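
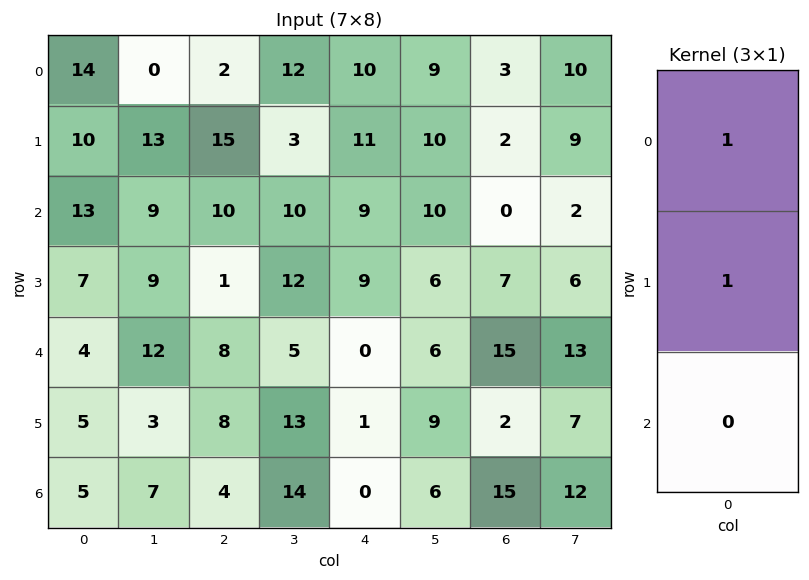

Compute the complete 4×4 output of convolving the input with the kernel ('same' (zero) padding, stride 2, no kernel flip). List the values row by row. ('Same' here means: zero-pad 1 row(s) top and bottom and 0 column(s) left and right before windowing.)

Output[0,0]: The receptive field on the zero-padded input at this output position is [0 / 14 / 10]. Elementwise product with the kernel and sum: 0·1 + 14·1.
Output[0,1]: The receptive field on the zero-padded input at this output position is [0 / 2 / 15]. Elementwise product with the kernel and sum: 0·1 + 2·1.

14 2 10 3
23 25 20 2
11 9 9 22
10 12 1 17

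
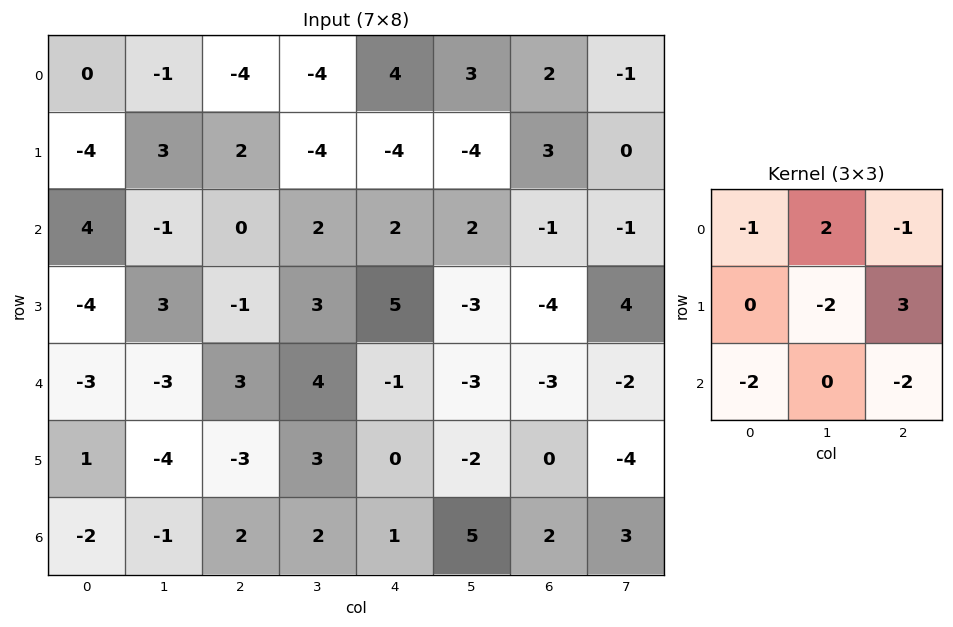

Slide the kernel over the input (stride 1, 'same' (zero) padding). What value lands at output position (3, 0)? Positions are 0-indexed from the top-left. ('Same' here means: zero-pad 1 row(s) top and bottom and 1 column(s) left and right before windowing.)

The receptive field on the zero-padded input at this output position is [0 4 -1 / 0 -4 3 / 0 -3 -3]. Elementwise product with the kernel and sum: 0·-1 + 4·2 + -1·-1 + -4·-2 + 3·3 + 0·-2 + -3·-2.

32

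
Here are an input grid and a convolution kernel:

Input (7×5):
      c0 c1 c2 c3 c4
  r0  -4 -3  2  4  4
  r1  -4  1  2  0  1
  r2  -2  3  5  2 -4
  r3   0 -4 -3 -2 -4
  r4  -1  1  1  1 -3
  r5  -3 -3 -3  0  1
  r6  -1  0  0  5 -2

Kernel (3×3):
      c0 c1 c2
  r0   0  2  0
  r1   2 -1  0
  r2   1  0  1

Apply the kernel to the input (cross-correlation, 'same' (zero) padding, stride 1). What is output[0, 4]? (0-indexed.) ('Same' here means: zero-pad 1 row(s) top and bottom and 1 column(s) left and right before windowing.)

4

The receptive field on the zero-padded input at this output position is [0 0 0 / 4 4 0 / 0 1 0]. Elementwise product with the kernel and sum: 0·2 + 4·2 + 4·-1 + 0·1 + 0·1.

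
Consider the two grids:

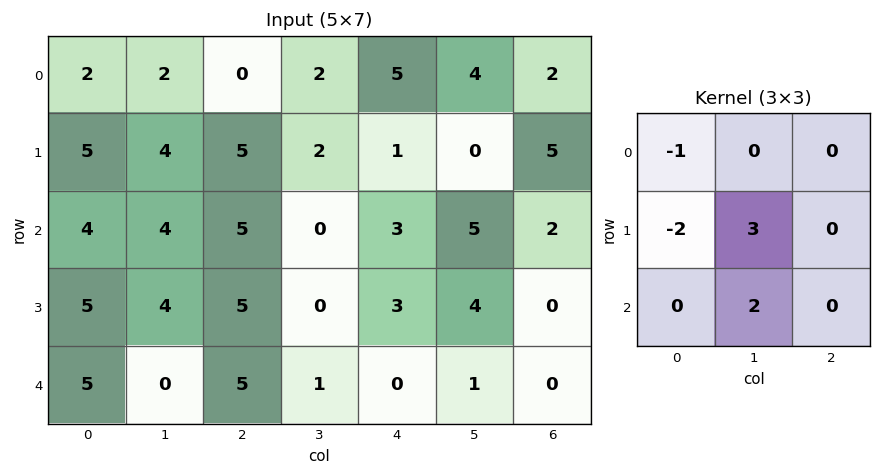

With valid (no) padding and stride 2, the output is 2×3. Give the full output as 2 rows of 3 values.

Output[0,0]: The receptive field on the input at this output position is [2 2 0 / 5 4 5 / 4 4 5]. Elementwise product with the kernel and sum: 2·-1 + 5·-2 + 4·3 + 4·2.
Output[0,1]: The receptive field on the input at this output position is [0 2 5 / 5 2 1 / 5 0 3]. Elementwise product with the kernel and sum: 0·-1 + 5·-2 + 2·3 + 0·2.

8 -4 3
-2 -13 5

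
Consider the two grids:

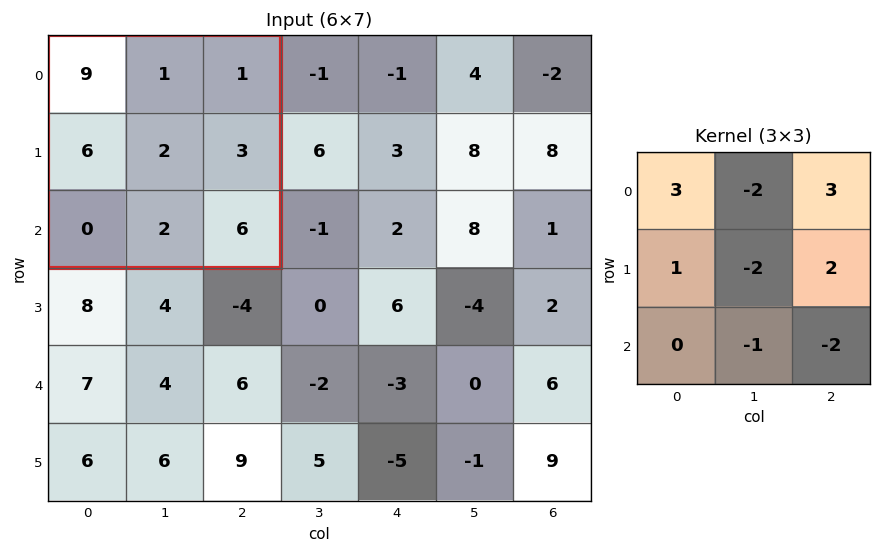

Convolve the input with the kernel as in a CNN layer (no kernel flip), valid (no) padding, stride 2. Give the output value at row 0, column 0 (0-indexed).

The receptive field on the input at this output position is [9 1 1 / 6 2 3 / 0 2 6]. Elementwise product with the kernel and sum: 9·3 + 1·-2 + 1·3 + 6·1 + 2·-2 + 3·2 + 2·-1 + 6·-2.

22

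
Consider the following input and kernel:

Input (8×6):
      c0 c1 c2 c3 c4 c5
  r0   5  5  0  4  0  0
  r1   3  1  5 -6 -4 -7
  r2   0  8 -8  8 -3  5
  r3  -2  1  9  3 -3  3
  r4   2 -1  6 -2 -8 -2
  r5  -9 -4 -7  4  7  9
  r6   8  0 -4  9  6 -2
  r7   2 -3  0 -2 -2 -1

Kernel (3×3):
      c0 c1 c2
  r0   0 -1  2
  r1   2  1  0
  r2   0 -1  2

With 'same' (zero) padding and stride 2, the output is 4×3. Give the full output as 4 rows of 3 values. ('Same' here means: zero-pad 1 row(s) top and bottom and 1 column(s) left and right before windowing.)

Output[0,0]: The receptive field on the zero-padded input at this output position is [0 0 0 / 0 5 5 / 0 3 1]. Elementwise product with the kernel and sum: 0·-1 + 0·2 + 0·2 + 5·1 + 3·-1 + 1·2.

4 -7 -2
3 -12 12
7 16 8
1 7 35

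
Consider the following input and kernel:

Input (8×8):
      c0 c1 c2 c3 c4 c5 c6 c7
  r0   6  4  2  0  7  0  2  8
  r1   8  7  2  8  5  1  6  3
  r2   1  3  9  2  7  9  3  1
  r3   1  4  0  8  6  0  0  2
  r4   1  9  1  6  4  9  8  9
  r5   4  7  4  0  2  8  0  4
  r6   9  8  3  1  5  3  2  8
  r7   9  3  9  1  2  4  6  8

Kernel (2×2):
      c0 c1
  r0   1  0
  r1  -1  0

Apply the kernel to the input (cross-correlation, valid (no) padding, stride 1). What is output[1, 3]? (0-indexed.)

The receptive field on the input at this output position is [8 5 / 2 7]. Elementwise product with the kernel and sum: 8·1 + 2·-1.

6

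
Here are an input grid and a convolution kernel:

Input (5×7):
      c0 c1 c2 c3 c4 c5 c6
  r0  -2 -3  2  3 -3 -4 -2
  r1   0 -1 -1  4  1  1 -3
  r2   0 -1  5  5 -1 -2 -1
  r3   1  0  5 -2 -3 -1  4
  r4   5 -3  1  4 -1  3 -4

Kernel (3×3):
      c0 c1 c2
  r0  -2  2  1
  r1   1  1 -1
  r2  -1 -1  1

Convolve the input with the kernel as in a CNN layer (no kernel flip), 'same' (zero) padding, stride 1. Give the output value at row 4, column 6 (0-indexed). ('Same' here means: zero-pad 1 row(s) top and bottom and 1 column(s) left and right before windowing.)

9

The receptive field on the zero-padded input at this output position is [-1 4 0 / 3 -4 0 / 0 0 0]. Elementwise product with the kernel and sum: -1·-2 + 4·2 + 0·1 + 3·1 + -4·1 + 0·-1 + 0·-1 + 0·-1 + 0·1.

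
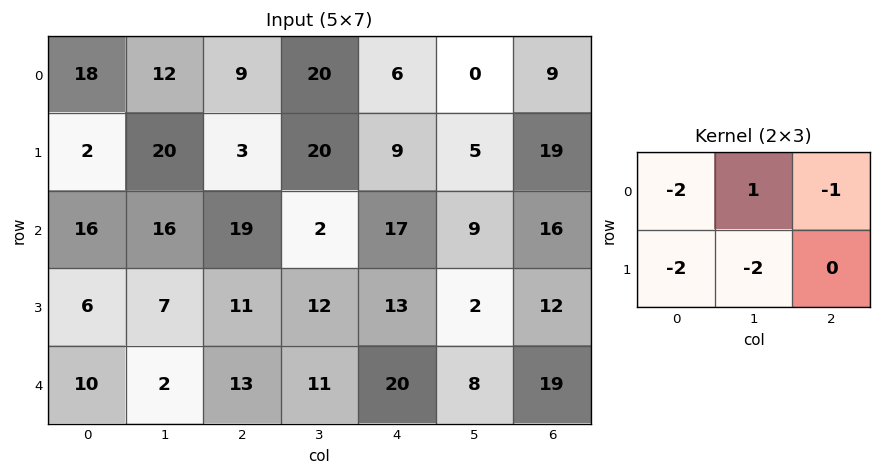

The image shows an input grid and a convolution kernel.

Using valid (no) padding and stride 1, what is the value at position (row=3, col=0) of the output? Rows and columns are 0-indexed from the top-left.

The receptive field on the input at this output position is [6 7 11 / 10 2 13]. Elementwise product with the kernel and sum: 6·-2 + 7·1 + 11·-1 + 10·-2 + 2·-2.

-40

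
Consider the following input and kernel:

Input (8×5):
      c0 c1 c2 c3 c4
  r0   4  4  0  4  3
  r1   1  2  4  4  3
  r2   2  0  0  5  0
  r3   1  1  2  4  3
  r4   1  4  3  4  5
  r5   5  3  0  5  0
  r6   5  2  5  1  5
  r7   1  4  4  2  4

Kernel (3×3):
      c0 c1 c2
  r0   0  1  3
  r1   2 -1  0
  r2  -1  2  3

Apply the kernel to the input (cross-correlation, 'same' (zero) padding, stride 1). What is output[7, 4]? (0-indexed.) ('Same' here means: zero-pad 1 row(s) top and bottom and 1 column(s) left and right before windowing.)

The receptive field on the zero-padded input at this output position is [1 5 0 / 2 4 0 / 0 0 0]. Elementwise product with the kernel and sum: 5·1 + 0·3 + 2·2 + 4·-1 + 0·-1 + 0·2 + 0·3.

5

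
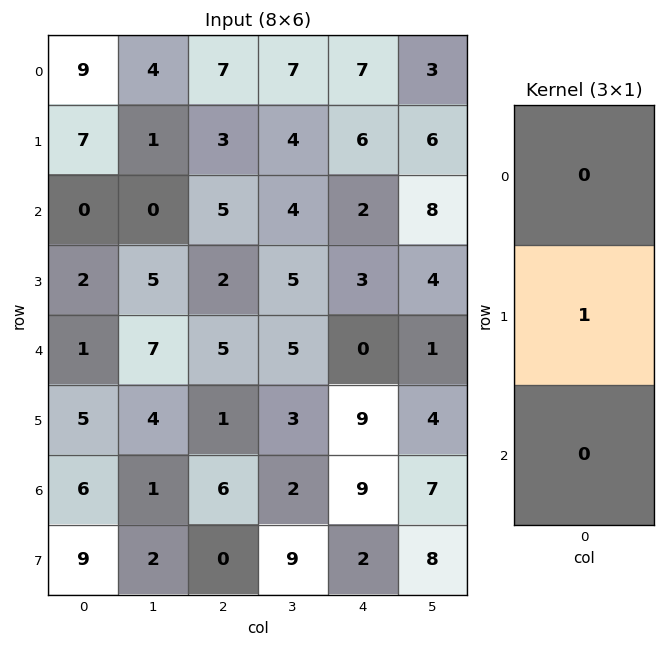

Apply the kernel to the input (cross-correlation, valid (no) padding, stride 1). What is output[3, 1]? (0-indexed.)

The receptive field on the input at this output position is [5 / 7 / 4]. Elementwise product with the kernel and sum: 7·1.

7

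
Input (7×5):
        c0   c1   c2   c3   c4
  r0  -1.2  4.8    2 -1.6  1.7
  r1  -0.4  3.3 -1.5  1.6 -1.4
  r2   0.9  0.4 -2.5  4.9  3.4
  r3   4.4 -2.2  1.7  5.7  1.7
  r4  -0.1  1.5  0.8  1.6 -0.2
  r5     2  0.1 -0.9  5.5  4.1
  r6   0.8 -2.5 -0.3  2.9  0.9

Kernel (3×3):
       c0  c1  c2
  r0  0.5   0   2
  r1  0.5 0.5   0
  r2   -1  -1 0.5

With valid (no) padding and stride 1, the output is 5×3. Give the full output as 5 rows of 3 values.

Output[0,0]: The receptive field on the input at this output position is [-1.2 4.8 2 / -0.4 3.3 -1.5 / 0.9 0.4 -2.5]. Elementwise product with the kernel and sum: -1.2·0.5 + 2·2 + -0.4·0.5 + 3.3·0.5 + 0.9·-1 + 0.4·-1 + -2.5·0.5.

2.3 4.65 3.75
-3.9 7.15 -8.9
-4.45 8.25 6.75
3.75 15 2.9
4.15 7.8 0.15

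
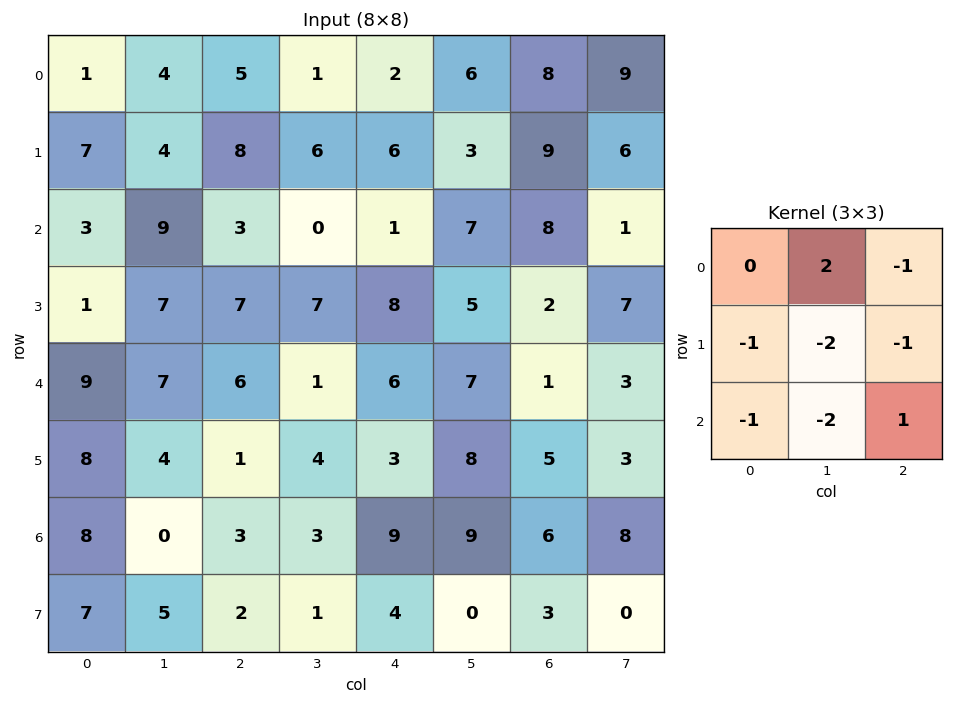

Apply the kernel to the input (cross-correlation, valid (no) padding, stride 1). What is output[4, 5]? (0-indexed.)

-35

The receptive field on the input at this output position is [7 1 3 / 8 5 3 / 9 6 8]. Elementwise product with the kernel and sum: 1·2 + 3·-1 + 8·-1 + 5·-2 + 3·-1 + 9·-1 + 6·-2 + 8·1.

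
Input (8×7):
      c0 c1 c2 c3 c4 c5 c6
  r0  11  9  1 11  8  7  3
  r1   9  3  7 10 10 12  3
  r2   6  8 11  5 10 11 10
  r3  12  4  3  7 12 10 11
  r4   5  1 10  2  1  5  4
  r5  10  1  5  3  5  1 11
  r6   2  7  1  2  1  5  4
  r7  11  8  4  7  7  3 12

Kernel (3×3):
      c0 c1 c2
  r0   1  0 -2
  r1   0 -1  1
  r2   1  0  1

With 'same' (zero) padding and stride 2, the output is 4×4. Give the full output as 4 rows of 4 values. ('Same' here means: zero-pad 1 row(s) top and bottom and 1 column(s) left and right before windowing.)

Output[0,0]: The receptive field on the zero-padded input at this output position is [0 0 0 / 0 11 9 / 0 9 3]. Elementwise product with the kernel and sum: 0·1 + 0·-2 + 11·-1 + 9·1 + 0·1 + 3·1.

1 23 21 9
0 -12 4 12
-11 -14 -5 7
11 11 15 0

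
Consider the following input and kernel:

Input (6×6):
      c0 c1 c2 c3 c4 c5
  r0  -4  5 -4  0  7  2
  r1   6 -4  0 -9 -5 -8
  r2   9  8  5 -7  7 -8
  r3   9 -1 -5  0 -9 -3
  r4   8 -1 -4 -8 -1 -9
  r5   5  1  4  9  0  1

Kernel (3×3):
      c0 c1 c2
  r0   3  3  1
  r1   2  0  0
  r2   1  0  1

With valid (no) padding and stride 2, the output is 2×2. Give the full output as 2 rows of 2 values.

Output[0,0]: The receptive field on the input at this output position is [-4 5 -4 / 6 -4 0 / 9 8 5]. Elementwise product with the kernel and sum: -4·3 + 5·3 + -4·1 + 6·2 + 9·1 + 5·1.

25 7
78 -14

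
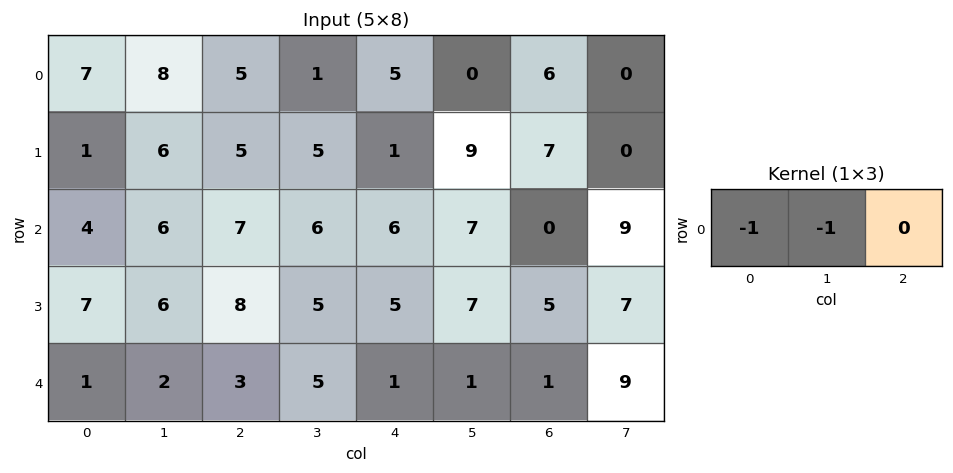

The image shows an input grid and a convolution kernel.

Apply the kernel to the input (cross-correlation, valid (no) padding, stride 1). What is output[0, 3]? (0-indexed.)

-6

The receptive field on the input at this output position is [1 5 0]. Elementwise product with the kernel and sum: 1·-1 + 5·-1.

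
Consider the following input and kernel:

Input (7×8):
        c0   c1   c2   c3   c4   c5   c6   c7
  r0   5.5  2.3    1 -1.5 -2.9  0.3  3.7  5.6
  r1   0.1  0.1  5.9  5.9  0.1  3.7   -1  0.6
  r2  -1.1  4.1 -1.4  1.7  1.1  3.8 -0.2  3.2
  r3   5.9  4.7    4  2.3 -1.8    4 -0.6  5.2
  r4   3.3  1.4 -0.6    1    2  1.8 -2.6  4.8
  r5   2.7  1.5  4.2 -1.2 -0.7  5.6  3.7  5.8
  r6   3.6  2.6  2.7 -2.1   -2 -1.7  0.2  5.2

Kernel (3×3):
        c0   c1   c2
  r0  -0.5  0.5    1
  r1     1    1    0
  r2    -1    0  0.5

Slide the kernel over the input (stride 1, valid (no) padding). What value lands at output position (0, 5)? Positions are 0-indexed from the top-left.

7.8

The receptive field on the input at this output position is [0.3 3.7 5.6 / 3.7 -1 0.6 / 3.8 -0.2 3.2]. Elementwise product with the kernel and sum: 0.3·-0.5 + 3.7·0.5 + 5.6·1 + 3.7·1 + -1·1 + 3.8·-1 + 3.2·0.5.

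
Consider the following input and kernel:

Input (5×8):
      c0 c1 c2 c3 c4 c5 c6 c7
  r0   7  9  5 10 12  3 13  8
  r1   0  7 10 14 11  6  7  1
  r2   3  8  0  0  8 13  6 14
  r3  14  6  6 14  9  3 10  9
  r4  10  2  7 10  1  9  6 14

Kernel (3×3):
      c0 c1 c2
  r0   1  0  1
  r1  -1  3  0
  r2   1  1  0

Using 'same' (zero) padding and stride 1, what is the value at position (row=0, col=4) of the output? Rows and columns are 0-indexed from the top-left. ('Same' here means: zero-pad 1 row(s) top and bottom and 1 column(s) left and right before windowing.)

The receptive field on the zero-padded input at this output position is [0 0 0 / 10 12 3 / 14 11 6]. Elementwise product with the kernel and sum: 0·1 + 0·1 + 10·-1 + 12·3 + 14·1 + 11·1.

51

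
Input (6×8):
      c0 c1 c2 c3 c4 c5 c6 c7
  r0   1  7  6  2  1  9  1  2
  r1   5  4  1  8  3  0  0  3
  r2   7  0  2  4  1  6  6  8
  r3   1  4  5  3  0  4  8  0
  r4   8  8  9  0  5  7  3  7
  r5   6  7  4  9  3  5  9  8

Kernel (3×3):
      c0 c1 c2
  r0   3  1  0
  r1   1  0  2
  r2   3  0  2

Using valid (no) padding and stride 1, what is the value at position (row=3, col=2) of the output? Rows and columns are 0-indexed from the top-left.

55

The receptive field on the input at this output position is [5 3 0 / 9 0 5 / 4 9 3]. Elementwise product with the kernel and sum: 5·3 + 3·1 + 9·1 + 5·2 + 4·3 + 3·2.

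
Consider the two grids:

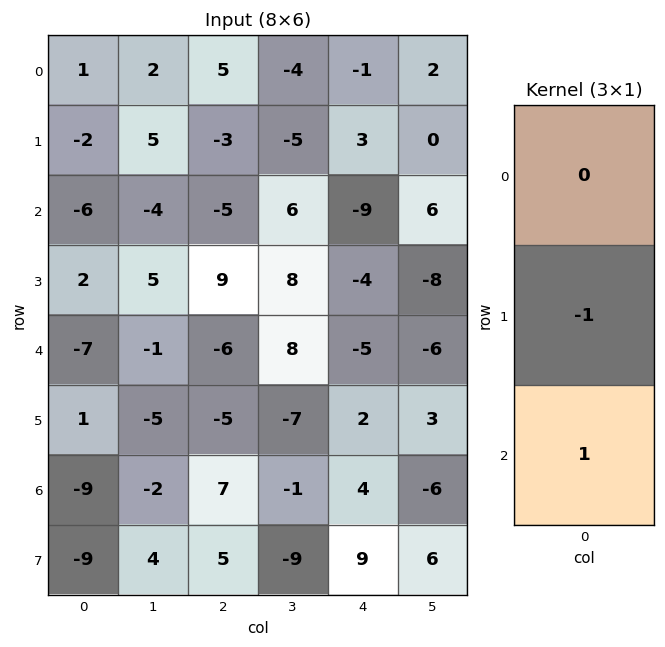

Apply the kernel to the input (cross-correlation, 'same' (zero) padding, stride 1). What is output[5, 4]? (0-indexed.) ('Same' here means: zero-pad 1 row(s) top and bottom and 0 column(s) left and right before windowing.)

2

The receptive field on the zero-padded input at this output position is [-5 / 2 / 4]. Elementwise product with the kernel and sum: 2·-1 + 4·1.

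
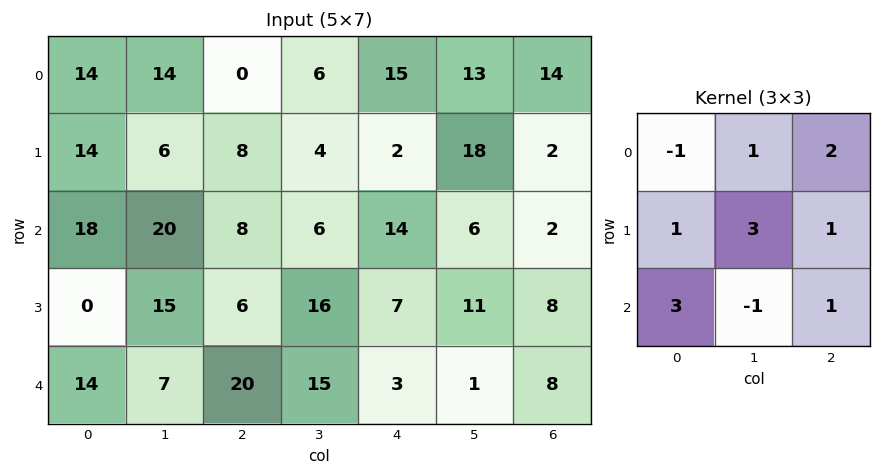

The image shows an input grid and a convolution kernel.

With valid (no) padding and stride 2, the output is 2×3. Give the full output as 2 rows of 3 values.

Output[0,0]: The receptive field on the input at this output position is [14 14 0 / 14 6 8 / 18 20 8]. Elementwise product with the kernel and sum: 14·-1 + 14·1 + 0·2 + 14·1 + 6·3 + 8·1 + 18·3 + 20·-1 + 8·1.
Output[0,1]: The receptive field on the input at this output position is [0 6 15 / 8 4 2 / 8 6 14]. Elementwise product with the kernel and sum: 0·-1 + 6·1 + 15·2 + 8·1 + 4·3 + 2·1 + 8·3 + 6·-1 + 14·1.

82 90 122
124 135 60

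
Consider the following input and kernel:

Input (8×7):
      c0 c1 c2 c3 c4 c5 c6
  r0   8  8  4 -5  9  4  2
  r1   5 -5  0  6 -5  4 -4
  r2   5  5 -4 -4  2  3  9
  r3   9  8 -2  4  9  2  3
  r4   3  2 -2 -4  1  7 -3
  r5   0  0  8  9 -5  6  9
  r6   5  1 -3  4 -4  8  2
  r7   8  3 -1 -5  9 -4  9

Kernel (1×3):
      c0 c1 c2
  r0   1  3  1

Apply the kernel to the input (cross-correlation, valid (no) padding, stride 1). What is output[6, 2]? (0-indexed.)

5

The receptive field on the input at this output position is [-3 4 -4]. Elementwise product with the kernel and sum: -3·1 + 4·3 + -4·1.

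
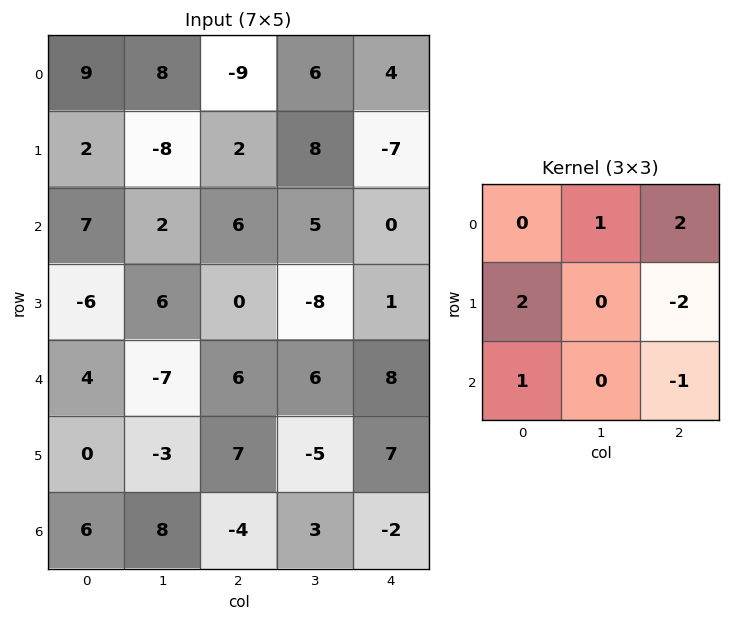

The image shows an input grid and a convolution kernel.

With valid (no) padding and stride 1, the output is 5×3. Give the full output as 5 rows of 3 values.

-9 -32 38
-8 26 5
0 31 1
-5 -40 -10
1 27 20

Output[0,0]: The receptive field on the input at this output position is [9 8 -9 / 2 -8 2 / 7 2 6]. Elementwise product with the kernel and sum: 8·1 + -9·2 + 2·2 + 2·-2 + 7·1 + 6·-1.
Output[0,1]: The receptive field on the input at this output position is [8 -9 6 / -8 2 8 / 2 6 5]. Elementwise product with the kernel and sum: -9·1 + 6·2 + -8·2 + 8·-2 + 2·1 + 5·-1.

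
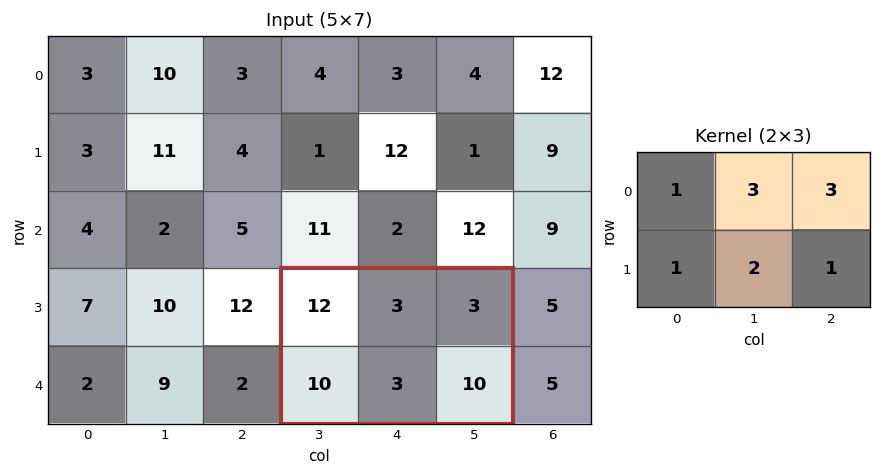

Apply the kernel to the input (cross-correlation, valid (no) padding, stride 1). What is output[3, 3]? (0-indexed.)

56

The receptive field on the input at this output position is [12 3 3 / 10 3 10]. Elementwise product with the kernel and sum: 12·1 + 3·3 + 3·3 + 10·1 + 3·2 + 10·1.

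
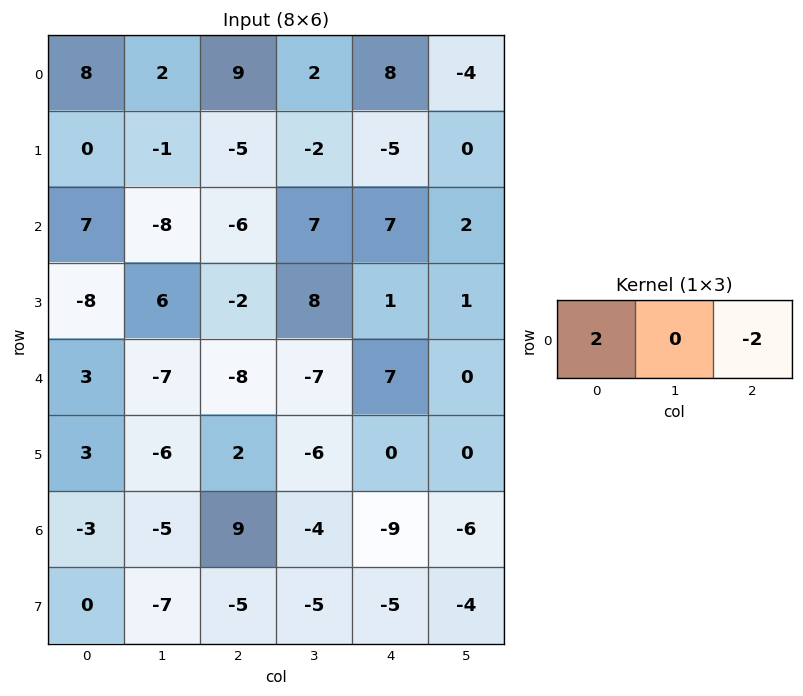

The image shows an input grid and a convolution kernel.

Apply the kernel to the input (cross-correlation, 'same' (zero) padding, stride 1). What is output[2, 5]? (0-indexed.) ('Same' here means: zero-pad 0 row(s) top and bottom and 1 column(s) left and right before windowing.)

14

The receptive field on the zero-padded input at this output position is [7 2 0]. Elementwise product with the kernel and sum: 7·2 + 0·-2.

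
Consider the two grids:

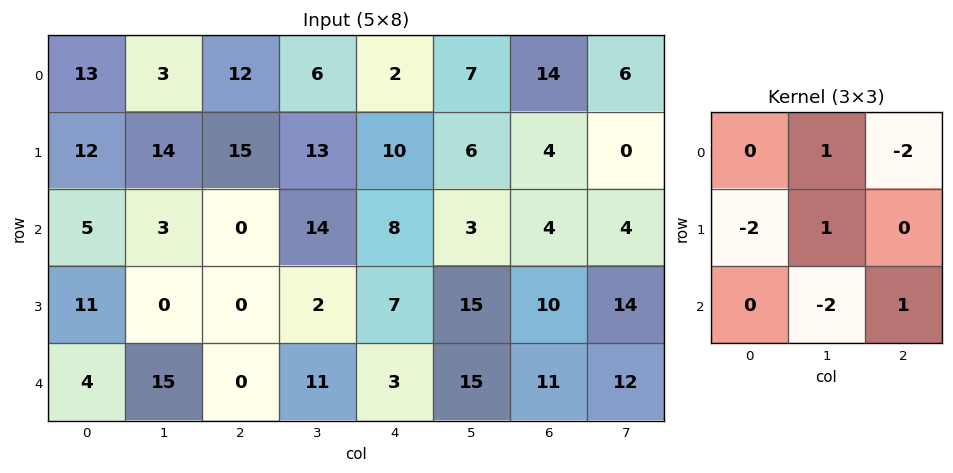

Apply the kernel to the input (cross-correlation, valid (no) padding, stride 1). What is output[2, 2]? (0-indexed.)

The receptive field on the input at this output position is [0 14 8 / 0 2 7 / 0 11 3]. Elementwise product with the kernel and sum: 14·1 + 8·-2 + 0·-2 + 2·1 + 11·-2 + 3·1.

-19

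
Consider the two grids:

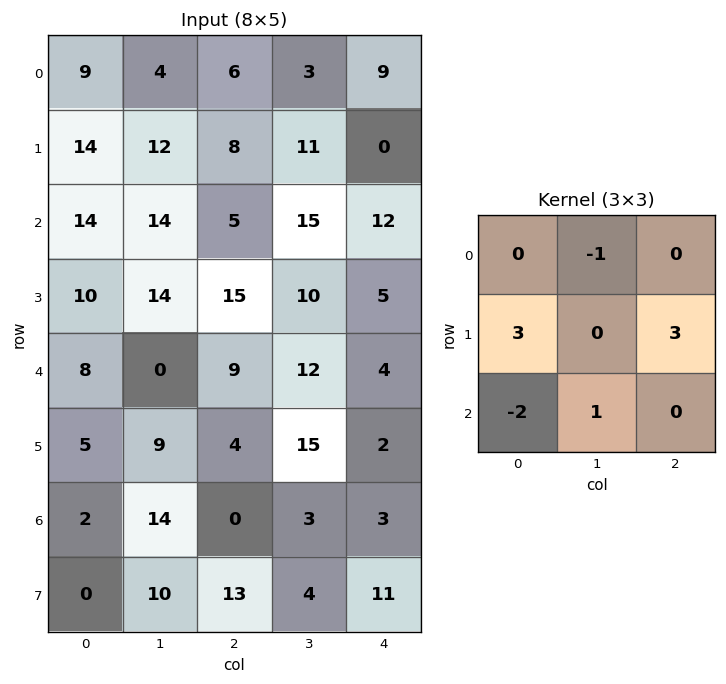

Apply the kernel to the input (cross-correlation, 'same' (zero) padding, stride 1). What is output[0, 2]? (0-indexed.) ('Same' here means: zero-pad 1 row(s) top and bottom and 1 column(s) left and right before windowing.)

The receptive field on the zero-padded input at this output position is [0 0 0 / 4 6 3 / 12 8 11]. Elementwise product with the kernel and sum: 0·-1 + 4·3 + 3·3 + 12·-2 + 8·1.

5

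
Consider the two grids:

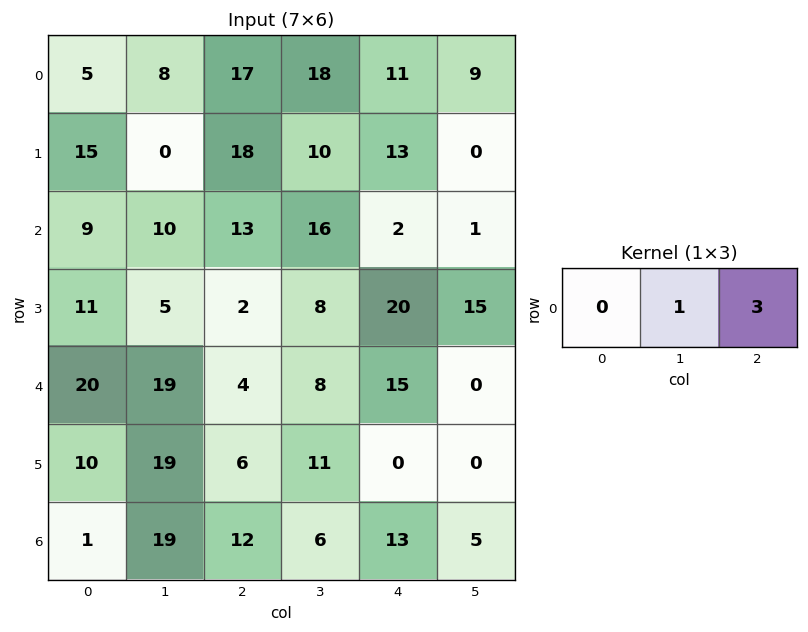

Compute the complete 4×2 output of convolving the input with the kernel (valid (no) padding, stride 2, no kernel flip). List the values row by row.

Output[0,0]: The receptive field on the input at this output position is [5 8 17]. Elementwise product with the kernel and sum: 8·1 + 17·3.
Output[0,1]: The receptive field on the input at this output position is [17 18 11]. Elementwise product with the kernel and sum: 18·1 + 11·3.

59 51
49 22
31 53
55 45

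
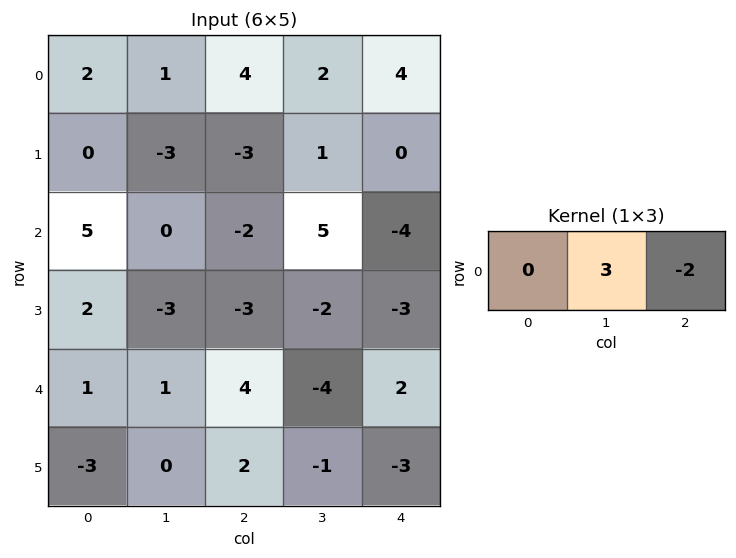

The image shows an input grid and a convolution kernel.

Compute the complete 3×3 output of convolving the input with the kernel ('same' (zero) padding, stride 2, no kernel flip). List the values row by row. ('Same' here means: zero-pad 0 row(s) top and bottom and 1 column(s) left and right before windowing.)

Output[0,0]: The receptive field on the zero-padded input at this output position is [0 2 1]. Elementwise product with the kernel and sum: 2·3 + 1·-2.
Output[0,1]: The receptive field on the zero-padded input at this output position is [1 4 2]. Elementwise product with the kernel and sum: 4·3 + 2·-2.

4 8 12
15 -16 -12
1 20 6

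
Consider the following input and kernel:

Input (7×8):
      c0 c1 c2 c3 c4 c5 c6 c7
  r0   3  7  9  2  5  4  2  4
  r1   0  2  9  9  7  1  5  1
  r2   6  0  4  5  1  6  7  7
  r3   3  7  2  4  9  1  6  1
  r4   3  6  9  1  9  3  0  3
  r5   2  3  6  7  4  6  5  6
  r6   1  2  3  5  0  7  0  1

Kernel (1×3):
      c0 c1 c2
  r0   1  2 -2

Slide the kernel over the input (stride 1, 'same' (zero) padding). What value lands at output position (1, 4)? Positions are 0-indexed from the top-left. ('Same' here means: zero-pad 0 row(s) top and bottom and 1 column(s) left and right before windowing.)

21

The receptive field on the zero-padded input at this output position is [9 7 1]. Elementwise product with the kernel and sum: 9·1 + 7·2 + 1·-2.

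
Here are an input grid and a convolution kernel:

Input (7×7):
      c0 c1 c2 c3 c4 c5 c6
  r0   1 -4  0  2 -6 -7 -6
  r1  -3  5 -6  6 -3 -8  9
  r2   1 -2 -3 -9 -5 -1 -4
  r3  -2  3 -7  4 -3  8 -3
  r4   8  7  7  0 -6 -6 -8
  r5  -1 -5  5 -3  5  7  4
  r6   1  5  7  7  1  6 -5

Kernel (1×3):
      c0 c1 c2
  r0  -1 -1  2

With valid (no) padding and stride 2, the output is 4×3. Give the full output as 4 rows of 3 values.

Output[0,0]: The receptive field on the input at this output position is [1 -4 0]. Elementwise product with the kernel and sum: 1·-1 + -4·-1 + 0·2.
Output[0,1]: The receptive field on the input at this output position is [0 2 -6]. Elementwise product with the kernel and sum: 0·-1 + 2·-1 + -6·2.

3 -14 1
-5 2 -2
-1 -19 -4
8 -12 -17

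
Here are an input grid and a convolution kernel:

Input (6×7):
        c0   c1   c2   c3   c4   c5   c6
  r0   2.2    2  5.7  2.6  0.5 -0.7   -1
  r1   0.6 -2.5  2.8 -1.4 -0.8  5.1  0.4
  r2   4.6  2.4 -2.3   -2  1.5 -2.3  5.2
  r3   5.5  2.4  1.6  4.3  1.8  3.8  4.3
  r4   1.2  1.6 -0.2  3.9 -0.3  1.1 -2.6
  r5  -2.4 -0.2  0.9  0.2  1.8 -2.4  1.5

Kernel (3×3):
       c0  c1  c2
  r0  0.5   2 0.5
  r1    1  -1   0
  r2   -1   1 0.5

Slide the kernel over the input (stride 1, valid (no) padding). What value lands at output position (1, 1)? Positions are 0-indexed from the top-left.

9.7

The receptive field on the input at this output position is [-2.5 2.8 -1.4 / 2.4 -2.3 -2 / 2.4 1.6 4.3]. Elementwise product with the kernel and sum: -2.5·0.5 + 2.8·2 + -1.4·0.5 + 2.4·1 + -2.3·-1 + 2.4·-1 + 1.6·1 + 4.3·0.5.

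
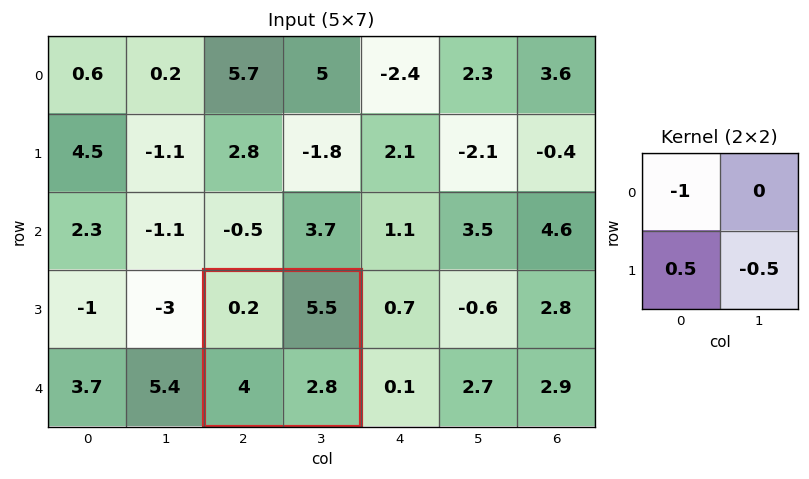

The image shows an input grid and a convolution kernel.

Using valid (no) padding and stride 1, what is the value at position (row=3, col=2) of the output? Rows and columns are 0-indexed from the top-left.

The receptive field on the input at this output position is [0.2 5.5 / 4 2.8]. Elementwise product with the kernel and sum: 0.2·-1 + 4·0.5 + 2.8·-0.5.

0.4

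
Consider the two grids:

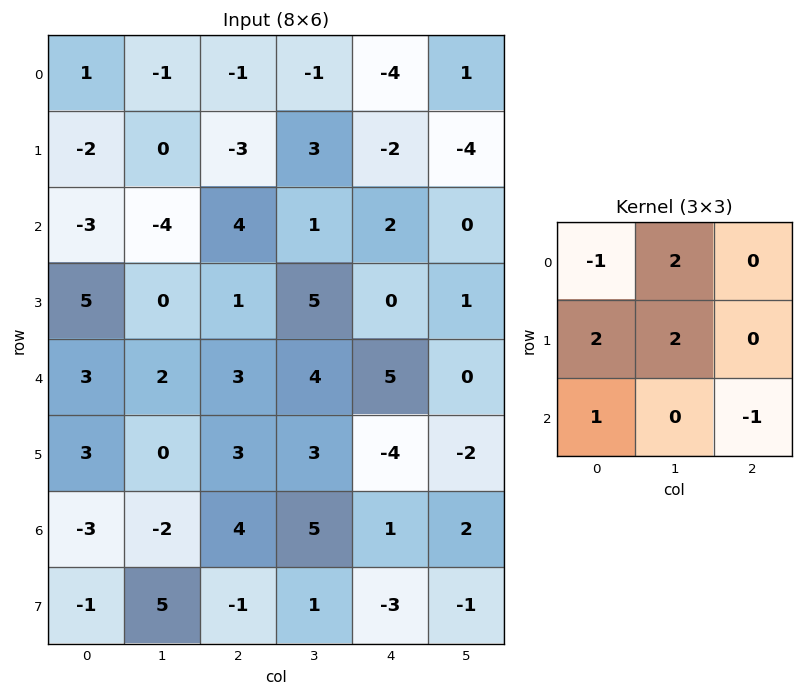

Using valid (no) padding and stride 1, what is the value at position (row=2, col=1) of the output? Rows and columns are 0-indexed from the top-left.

12

The receptive field on the input at this output position is [-4 4 1 / 0 1 5 / 2 3 4]. Elementwise product with the kernel and sum: -4·-1 + 4·2 + 0·2 + 1·2 + 2·1 + 4·-1.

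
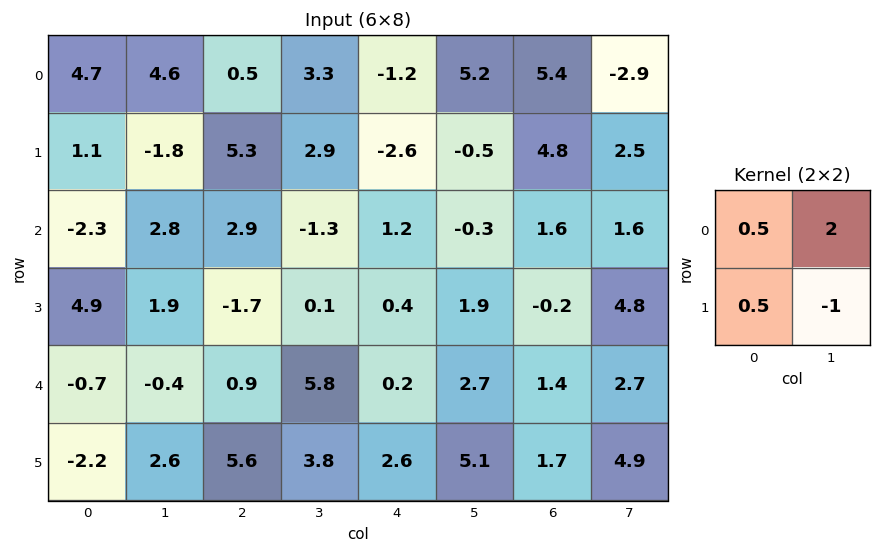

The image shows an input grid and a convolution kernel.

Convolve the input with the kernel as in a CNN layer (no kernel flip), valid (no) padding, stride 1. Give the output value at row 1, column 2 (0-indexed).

The receptive field on the input at this output position is [5.3 2.9 / 2.9 -1.3]. Elementwise product with the kernel and sum: 5.3·0.5 + 2.9·2 + 2.9·0.5 + -1.3·-1.

11.2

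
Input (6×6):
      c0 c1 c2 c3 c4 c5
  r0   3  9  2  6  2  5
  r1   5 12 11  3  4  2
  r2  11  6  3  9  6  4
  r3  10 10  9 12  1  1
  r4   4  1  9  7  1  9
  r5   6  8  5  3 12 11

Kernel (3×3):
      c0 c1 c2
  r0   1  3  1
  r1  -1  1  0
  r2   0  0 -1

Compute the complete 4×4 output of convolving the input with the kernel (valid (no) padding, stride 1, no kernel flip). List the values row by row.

Output[0,0]: The receptive field on the input at this output position is [3 9 2 / 5 12 11 / 11 6 3]. Elementwise product with the kernel and sum: 3·1 + 9·3 + 2·1 + 5·-1 + 12·1 + 3·-1.
Output[0,1]: The receptive field on the input at this output position is [9 2 6 / 12 11 3 / 6 3 9]. Elementwise product with the kernel and sum: 9·1 + 2·3 + 6·1 + 12·-1 + 11·1 + 9·-1.

36 11 8 14
38 33 29 13
23 16 38 11
41 54 32 -1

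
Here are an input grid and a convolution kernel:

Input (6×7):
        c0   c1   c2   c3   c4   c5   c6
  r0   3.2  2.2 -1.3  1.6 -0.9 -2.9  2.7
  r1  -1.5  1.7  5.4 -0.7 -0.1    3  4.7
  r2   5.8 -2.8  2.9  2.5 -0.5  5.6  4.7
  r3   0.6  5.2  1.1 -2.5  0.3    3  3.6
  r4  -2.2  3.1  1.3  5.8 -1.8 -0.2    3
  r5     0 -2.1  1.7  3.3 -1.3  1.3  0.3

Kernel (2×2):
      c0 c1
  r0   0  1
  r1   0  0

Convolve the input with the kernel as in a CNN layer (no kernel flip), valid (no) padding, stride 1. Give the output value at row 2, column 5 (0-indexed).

The receptive field on the input at this output position is [5.6 4.7 / 3 3.6]. Elementwise product with the kernel and sum: 4.7·1.

4.7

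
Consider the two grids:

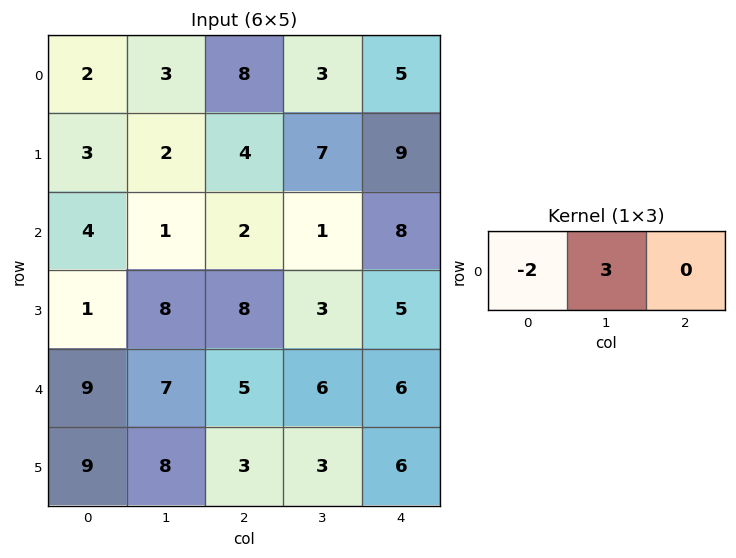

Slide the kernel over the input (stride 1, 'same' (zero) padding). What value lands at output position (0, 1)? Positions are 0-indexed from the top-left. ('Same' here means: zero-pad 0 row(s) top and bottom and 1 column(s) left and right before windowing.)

The receptive field on the zero-padded input at this output position is [2 3 8]. Elementwise product with the kernel and sum: 2·-2 + 3·3.

5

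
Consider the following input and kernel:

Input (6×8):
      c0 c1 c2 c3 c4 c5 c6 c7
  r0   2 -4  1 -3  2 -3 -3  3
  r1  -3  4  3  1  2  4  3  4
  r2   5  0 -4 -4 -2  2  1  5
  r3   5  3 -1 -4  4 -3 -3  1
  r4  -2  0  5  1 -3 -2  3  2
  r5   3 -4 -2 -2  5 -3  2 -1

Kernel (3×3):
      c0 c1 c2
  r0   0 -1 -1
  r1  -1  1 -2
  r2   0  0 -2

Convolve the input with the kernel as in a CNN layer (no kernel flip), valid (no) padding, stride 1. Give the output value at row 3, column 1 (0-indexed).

12

The receptive field on the input at this output position is [3 -1 -4 / 0 5 1 / -4 -2 -2]. Elementwise product with the kernel and sum: -1·-1 + -4·-1 + 0·-1 + 5·1 + 1·-2 + -2·-2.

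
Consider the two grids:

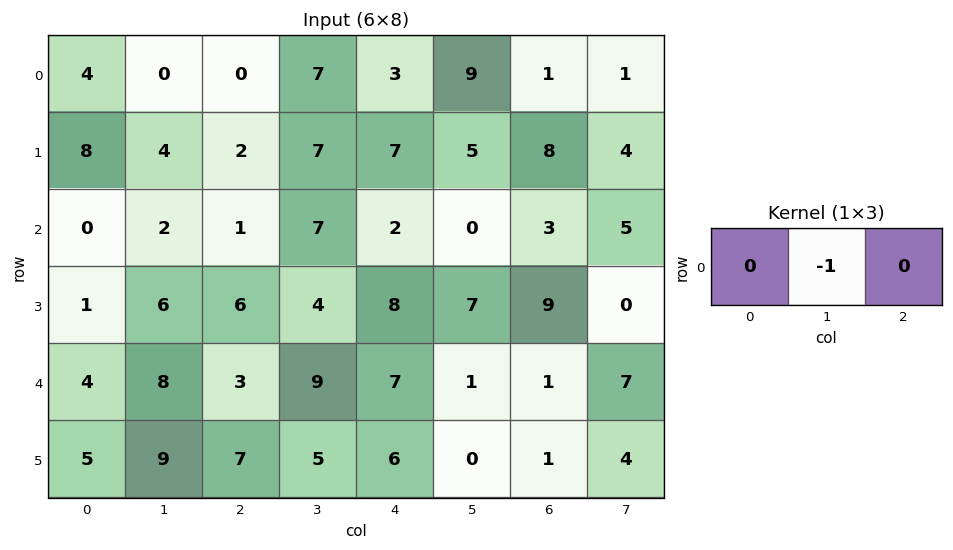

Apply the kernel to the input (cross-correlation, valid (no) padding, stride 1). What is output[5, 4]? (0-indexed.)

The receptive field on the input at this output position is [6 0 1]. Elementwise product with the kernel and sum: 0·-1.

0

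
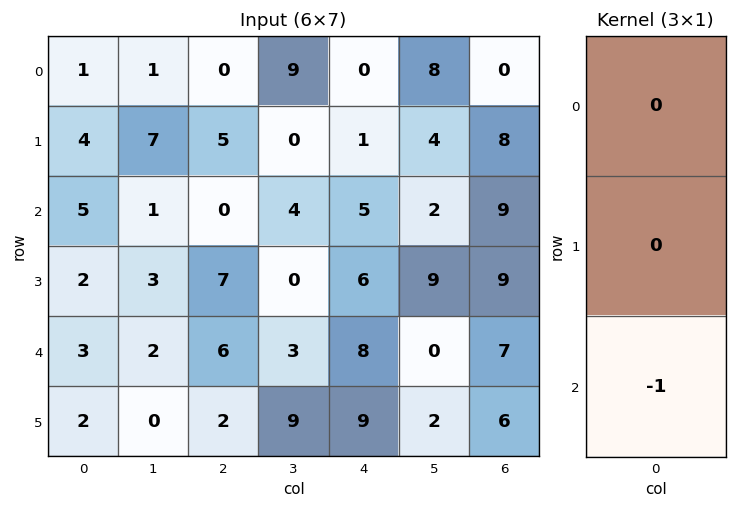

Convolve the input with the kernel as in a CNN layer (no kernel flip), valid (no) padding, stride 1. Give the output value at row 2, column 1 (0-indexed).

-2

The receptive field on the input at this output position is [1 / 3 / 2]. Elementwise product with the kernel and sum: 2·-1.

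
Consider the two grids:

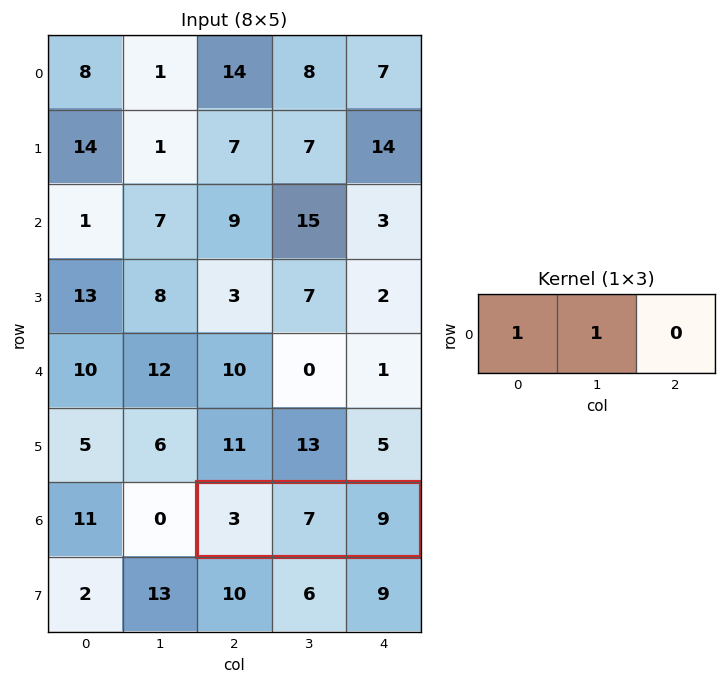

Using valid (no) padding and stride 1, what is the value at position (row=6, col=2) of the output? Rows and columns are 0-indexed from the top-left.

10

The receptive field on the input at this output position is [3 7 9]. Elementwise product with the kernel and sum: 3·1 + 7·1.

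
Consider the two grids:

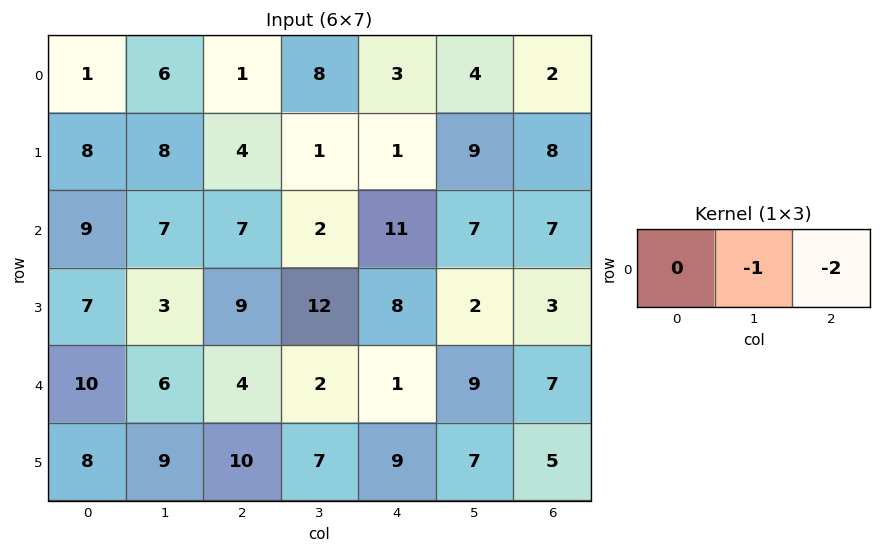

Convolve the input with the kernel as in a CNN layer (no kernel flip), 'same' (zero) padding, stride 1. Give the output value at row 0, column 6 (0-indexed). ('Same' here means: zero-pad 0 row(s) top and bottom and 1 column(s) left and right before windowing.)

-2

The receptive field on the zero-padded input at this output position is [4 2 0]. Elementwise product with the kernel and sum: 2·-1 + 0·-2.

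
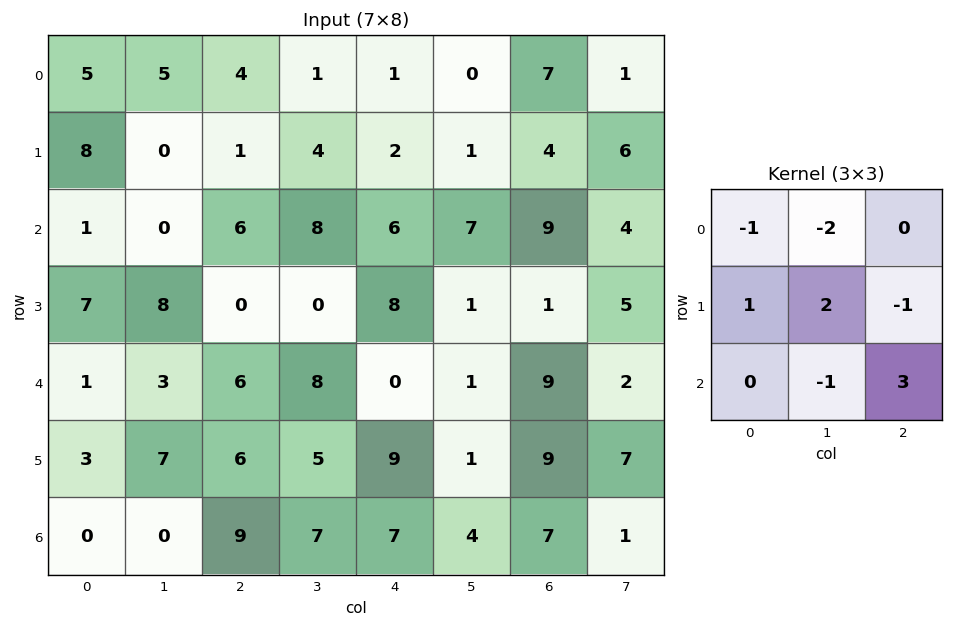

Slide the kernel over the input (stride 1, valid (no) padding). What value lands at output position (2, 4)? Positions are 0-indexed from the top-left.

15

The receptive field on the input at this output position is [6 7 9 / 8 1 1 / 0 1 9]. Elementwise product with the kernel and sum: 6·-1 + 7·-2 + 8·1 + 1·2 + 1·-1 + 1·-1 + 9·3.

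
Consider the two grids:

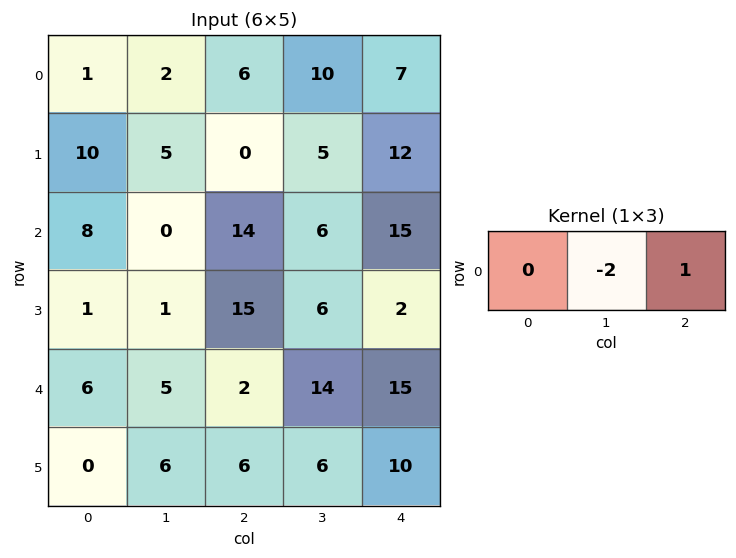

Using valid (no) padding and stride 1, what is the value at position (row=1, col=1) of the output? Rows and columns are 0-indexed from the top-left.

The receptive field on the input at this output position is [5 0 5]. Elementwise product with the kernel and sum: 0·-2 + 5·1.

5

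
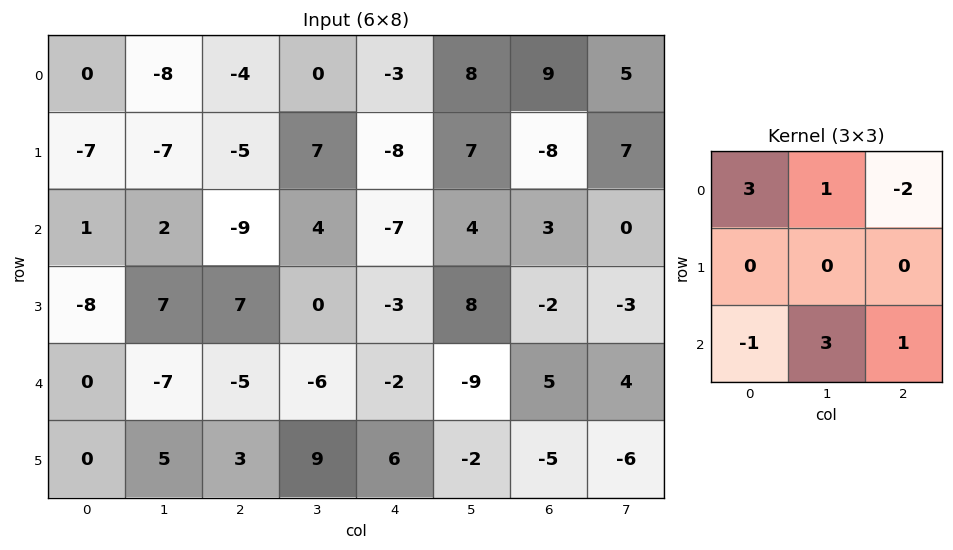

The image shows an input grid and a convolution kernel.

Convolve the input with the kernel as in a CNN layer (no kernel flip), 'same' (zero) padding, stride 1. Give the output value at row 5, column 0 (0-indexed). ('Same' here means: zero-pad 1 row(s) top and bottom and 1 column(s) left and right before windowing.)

The receptive field on the zero-padded input at this output position is [0 0 -7 / 0 0 5 / 0 0 0]. Elementwise product with the kernel and sum: 0·3 + 0·1 + -7·-2 + 0·-1 + 0·3 + 0·1.

14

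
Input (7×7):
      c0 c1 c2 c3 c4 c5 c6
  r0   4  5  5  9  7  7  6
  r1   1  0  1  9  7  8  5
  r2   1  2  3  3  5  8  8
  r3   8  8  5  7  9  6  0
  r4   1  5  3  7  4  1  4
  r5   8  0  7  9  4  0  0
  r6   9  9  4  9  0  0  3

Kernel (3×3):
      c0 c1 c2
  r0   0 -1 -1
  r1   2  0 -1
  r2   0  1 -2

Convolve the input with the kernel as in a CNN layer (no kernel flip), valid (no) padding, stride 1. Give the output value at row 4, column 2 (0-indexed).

The receptive field on the input at this output position is [3 7 4 / 7 9 4 / 4 9 0]. Elementwise product with the kernel and sum: 7·-1 + 4·-1 + 7·2 + 4·-1 + 9·1 + 0·-2.

8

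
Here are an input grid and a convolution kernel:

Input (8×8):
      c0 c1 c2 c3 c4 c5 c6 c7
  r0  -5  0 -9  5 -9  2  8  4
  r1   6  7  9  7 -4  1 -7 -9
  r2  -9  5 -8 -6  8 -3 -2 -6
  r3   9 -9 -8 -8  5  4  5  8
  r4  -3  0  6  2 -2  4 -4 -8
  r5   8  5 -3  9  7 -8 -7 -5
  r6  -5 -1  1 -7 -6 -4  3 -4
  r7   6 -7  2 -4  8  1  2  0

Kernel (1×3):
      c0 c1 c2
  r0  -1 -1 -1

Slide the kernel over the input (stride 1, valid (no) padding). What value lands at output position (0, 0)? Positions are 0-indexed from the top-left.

The receptive field on the input at this output position is [-5 0 -9]. Elementwise product with the kernel and sum: -5·-1 + 0·-1 + -9·-1.

14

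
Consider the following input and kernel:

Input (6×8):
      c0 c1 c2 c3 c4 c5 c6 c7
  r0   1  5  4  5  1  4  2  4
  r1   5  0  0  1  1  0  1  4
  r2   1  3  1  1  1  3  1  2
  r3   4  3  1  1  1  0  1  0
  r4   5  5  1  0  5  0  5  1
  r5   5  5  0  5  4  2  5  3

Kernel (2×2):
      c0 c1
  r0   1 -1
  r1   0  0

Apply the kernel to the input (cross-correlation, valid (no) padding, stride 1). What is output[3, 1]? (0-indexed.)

The receptive field on the input at this output position is [3 1 / 5 1]. Elementwise product with the kernel and sum: 3·1 + 1·-1.

2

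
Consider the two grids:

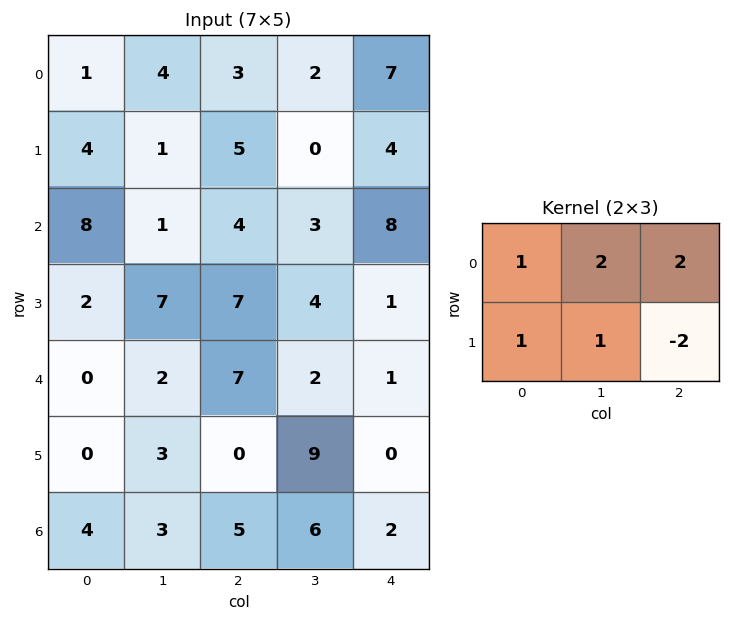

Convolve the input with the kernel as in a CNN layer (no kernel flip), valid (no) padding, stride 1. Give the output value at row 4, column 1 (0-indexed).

5

The receptive field on the input at this output position is [2 7 2 / 3 0 9]. Elementwise product with the kernel and sum: 2·1 + 7·2 + 2·2 + 3·1 + 0·1 + 9·-2.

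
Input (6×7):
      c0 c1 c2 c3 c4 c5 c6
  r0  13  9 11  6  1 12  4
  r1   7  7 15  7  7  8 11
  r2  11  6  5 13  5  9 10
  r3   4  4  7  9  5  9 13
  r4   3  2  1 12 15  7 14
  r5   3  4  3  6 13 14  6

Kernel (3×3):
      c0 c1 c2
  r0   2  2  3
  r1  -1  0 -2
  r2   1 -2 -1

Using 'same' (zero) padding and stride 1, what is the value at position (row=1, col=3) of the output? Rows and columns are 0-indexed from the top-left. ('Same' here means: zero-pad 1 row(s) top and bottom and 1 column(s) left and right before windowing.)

-18

The receptive field on the zero-padded input at this output position is [11 6 1 / 15 7 7 / 5 13 5]. Elementwise product with the kernel and sum: 11·2 + 6·2 + 1·3 + 15·-1 + 7·-2 + 5·1 + 13·-2 + 5·-1.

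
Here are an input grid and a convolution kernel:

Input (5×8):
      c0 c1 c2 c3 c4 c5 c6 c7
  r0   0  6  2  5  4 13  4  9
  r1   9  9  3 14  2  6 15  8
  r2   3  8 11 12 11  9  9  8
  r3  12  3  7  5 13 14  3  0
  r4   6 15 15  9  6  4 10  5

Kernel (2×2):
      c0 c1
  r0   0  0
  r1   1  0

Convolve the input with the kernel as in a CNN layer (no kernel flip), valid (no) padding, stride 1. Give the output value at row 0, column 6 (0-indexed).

15

The receptive field on the input at this output position is [4 9 / 15 8]. Elementwise product with the kernel and sum: 15·1.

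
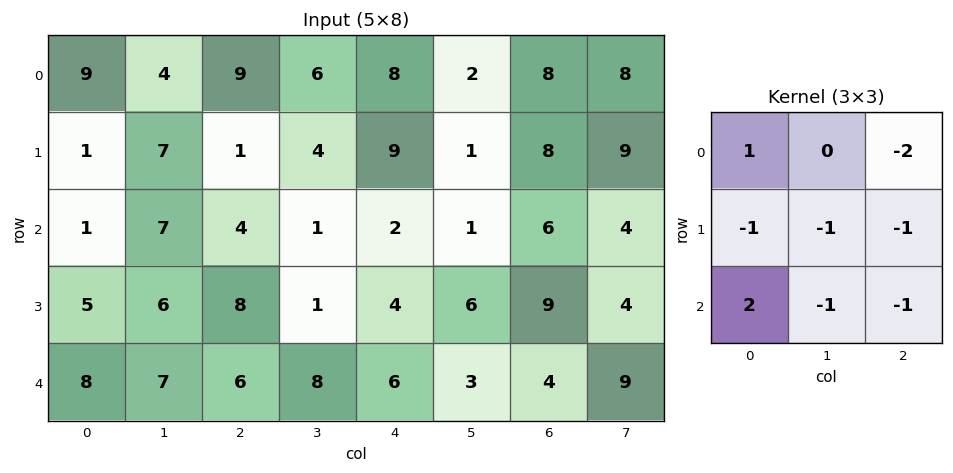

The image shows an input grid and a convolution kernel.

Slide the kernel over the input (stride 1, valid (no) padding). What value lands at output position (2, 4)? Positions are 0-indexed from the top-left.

-24

The receptive field on the input at this output position is [2 1 6 / 4 6 9 / 6 3 4]. Elementwise product with the kernel and sum: 2·1 + 6·-2 + 4·-1 + 6·-1 + 9·-1 + 6·2 + 3·-1 + 4·-1.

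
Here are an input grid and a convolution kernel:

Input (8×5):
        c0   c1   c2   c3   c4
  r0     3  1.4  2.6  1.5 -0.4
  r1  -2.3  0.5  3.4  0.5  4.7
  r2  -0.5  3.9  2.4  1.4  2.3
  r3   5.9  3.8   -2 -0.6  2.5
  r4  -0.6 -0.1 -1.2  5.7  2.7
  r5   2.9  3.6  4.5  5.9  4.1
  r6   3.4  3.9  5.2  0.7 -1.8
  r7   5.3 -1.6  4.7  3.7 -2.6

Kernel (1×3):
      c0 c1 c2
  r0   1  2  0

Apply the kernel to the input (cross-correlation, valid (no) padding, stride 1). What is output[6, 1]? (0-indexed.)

14.3

The receptive field on the input at this output position is [3.9 5.2 0.7]. Elementwise product with the kernel and sum: 3.9·1 + 5.2·2.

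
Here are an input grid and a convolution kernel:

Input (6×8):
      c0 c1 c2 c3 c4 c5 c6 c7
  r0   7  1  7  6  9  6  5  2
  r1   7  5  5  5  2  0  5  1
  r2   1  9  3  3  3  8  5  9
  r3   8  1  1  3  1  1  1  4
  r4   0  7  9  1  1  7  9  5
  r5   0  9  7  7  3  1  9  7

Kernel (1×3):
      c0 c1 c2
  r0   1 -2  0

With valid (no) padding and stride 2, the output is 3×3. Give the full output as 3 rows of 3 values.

5 -5 -3
-17 -3 -13
-14 7 -13

Output[0,0]: The receptive field on the input at this output position is [7 1 7]. Elementwise product with the kernel and sum: 7·1 + 1·-2.
Output[0,1]: The receptive field on the input at this output position is [7 6 9]. Elementwise product with the kernel and sum: 7·1 + 6·-2.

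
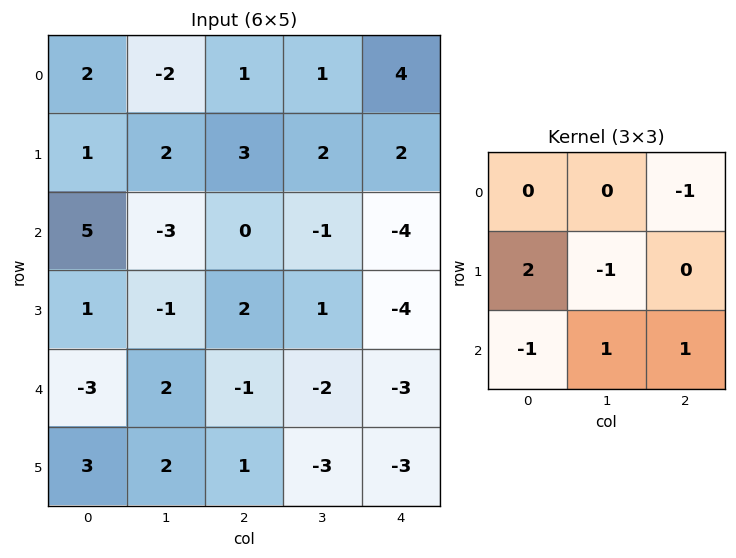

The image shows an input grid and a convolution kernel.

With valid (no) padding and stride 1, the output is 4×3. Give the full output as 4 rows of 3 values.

-9 2 -5
10 -4 -6
7 -8 3
-10 0 -3

Output[0,0]: The receptive field on the input at this output position is [2 -2 1 / 1 2 3 / 5 -3 0]. Elementwise product with the kernel and sum: 1·-1 + 1·2 + 2·-1 + 5·-1 + -3·1 + 0·1.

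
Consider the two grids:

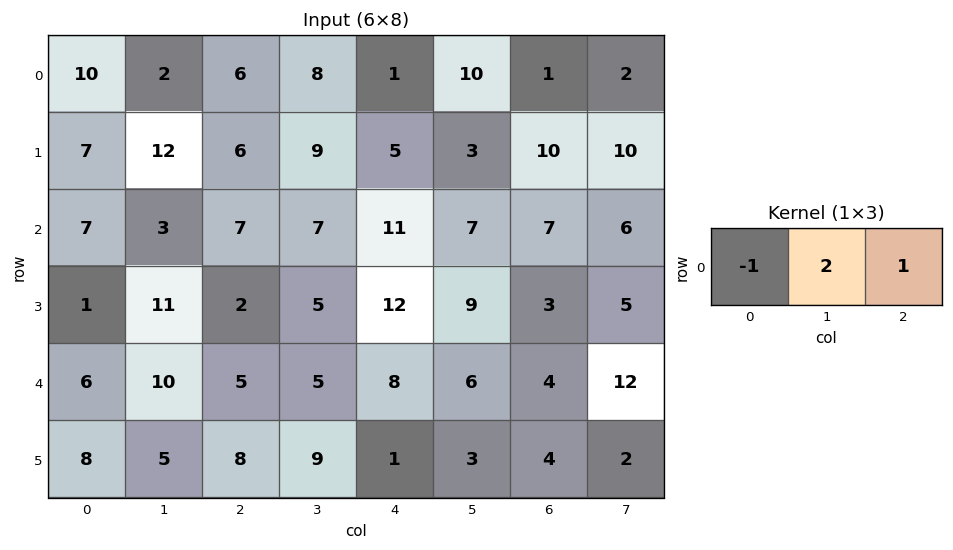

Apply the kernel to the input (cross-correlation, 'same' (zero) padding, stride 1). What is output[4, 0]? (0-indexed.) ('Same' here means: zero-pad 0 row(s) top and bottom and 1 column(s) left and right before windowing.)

The receptive field on the zero-padded input at this output position is [0 6 10]. Elementwise product with the kernel and sum: 0·-1 + 6·2 + 10·1.

22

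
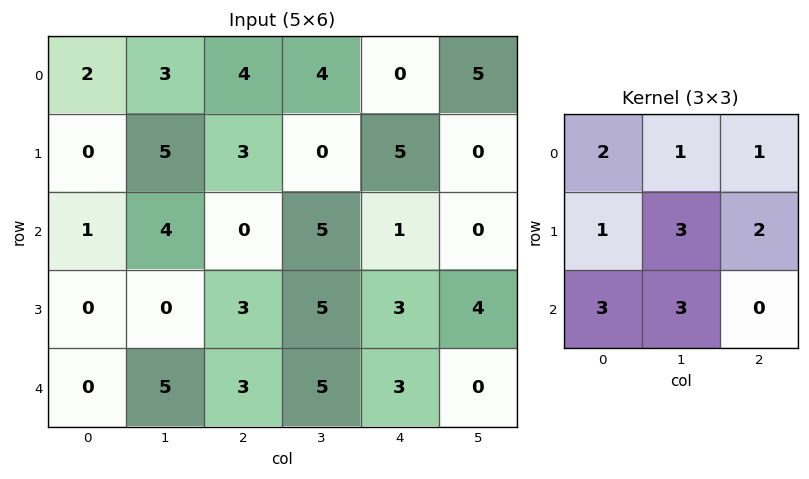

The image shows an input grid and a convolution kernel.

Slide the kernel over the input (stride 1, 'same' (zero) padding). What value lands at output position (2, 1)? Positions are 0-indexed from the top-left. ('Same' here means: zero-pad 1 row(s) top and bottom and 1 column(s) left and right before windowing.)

21

The receptive field on the zero-padded input at this output position is [0 5 3 / 1 4 0 / 0 0 3]. Elementwise product with the kernel and sum: 0·2 + 5·1 + 3·1 + 1·1 + 4·3 + 0·2 + 0·3 + 0·3.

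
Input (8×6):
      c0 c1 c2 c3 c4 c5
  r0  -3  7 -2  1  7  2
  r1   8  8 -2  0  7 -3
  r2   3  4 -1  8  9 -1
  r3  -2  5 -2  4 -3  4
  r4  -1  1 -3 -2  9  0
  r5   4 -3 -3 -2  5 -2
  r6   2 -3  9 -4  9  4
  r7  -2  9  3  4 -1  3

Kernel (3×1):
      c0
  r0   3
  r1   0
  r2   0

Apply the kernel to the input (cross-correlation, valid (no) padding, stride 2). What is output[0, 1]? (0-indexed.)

The receptive field on the input at this output position is [-2 / -2 / -1]. Elementwise product with the kernel and sum: -2·3.

-6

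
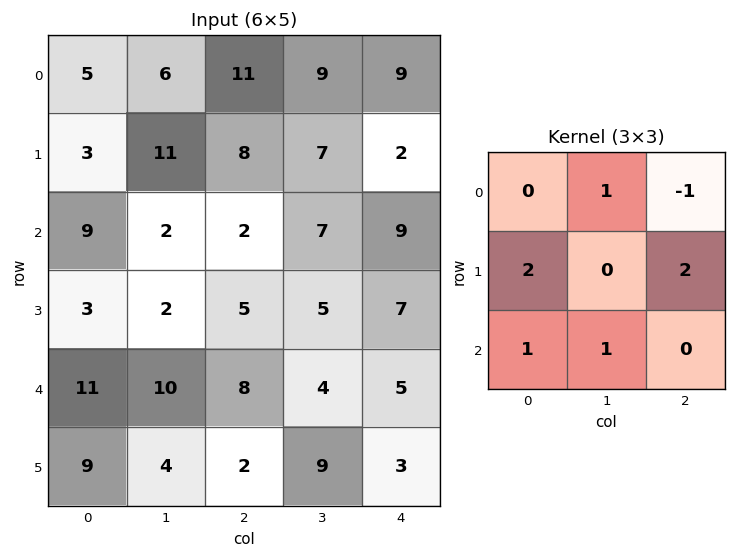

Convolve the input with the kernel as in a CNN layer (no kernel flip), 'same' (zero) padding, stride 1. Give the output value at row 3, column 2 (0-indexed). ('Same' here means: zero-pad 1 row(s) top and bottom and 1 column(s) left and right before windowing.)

27

The receptive field on the zero-padded input at this output position is [2 2 7 / 2 5 5 / 10 8 4]. Elementwise product with the kernel and sum: 2·1 + 7·-1 + 2·2 + 5·2 + 10·1 + 8·1.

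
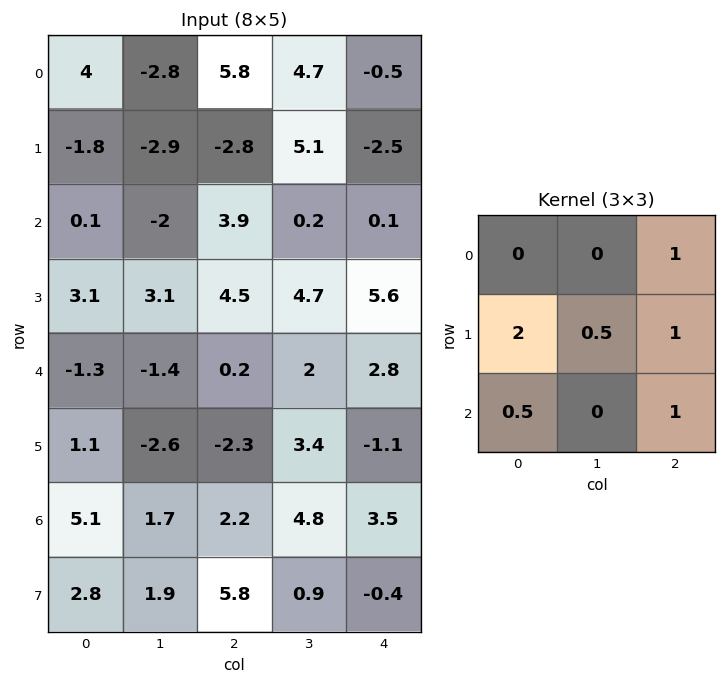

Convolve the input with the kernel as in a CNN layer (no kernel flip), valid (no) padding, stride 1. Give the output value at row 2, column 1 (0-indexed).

14.65

The receptive field on the input at this output position is [-2 3.9 0.2 / 3.1 4.5 4.7 / -1.4 0.2 2]. Elementwise product with the kernel and sum: 0.2·1 + 3.1·2 + 4.5·0.5 + 4.7·1 + -1.4·0.5 + 2·1.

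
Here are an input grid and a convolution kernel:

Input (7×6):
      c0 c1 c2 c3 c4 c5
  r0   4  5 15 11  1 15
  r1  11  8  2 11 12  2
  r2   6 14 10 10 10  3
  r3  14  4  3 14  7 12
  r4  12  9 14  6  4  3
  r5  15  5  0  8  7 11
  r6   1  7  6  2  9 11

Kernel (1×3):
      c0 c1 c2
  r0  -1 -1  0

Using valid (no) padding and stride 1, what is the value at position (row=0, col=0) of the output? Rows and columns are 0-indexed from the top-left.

-9

The receptive field on the input at this output position is [4 5 15]. Elementwise product with the kernel and sum: 4·-1 + 5·-1.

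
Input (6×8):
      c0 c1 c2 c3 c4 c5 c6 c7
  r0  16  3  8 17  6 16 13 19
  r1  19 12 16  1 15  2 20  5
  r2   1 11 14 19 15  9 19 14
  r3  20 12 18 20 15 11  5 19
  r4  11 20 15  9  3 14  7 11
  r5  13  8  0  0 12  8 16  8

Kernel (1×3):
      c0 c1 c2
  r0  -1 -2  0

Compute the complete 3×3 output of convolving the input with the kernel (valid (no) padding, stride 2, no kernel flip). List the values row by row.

Output[0,0]: The receptive field on the input at this output position is [16 3 8]. Elementwise product with the kernel and sum: 16·-1 + 3·-2.
Output[0,1]: The receptive field on the input at this output position is [8 17 6]. Elementwise product with the kernel and sum: 8·-1 + 17·-2.

-22 -42 -38
-23 -52 -33
-51 -33 -31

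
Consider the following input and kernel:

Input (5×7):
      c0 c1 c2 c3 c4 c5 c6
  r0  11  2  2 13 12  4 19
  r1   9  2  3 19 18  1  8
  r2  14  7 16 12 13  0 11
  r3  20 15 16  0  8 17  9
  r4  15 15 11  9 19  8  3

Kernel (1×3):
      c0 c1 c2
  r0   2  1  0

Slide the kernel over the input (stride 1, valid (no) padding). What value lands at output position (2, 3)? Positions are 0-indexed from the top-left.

37

The receptive field on the input at this output position is [12 13 0]. Elementwise product with the kernel and sum: 12·2 + 13·1.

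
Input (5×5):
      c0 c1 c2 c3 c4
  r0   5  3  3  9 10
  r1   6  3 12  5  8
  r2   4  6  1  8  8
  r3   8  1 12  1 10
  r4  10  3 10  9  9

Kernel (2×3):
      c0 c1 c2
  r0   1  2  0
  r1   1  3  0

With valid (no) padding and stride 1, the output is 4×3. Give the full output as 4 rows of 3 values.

26 48 48
34 36 47
27 45 32
29 58 51

Output[0,0]: The receptive field on the input at this output position is [5 3 3 / 6 3 12]. Elementwise product with the kernel and sum: 5·1 + 3·2 + 6·1 + 3·3.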